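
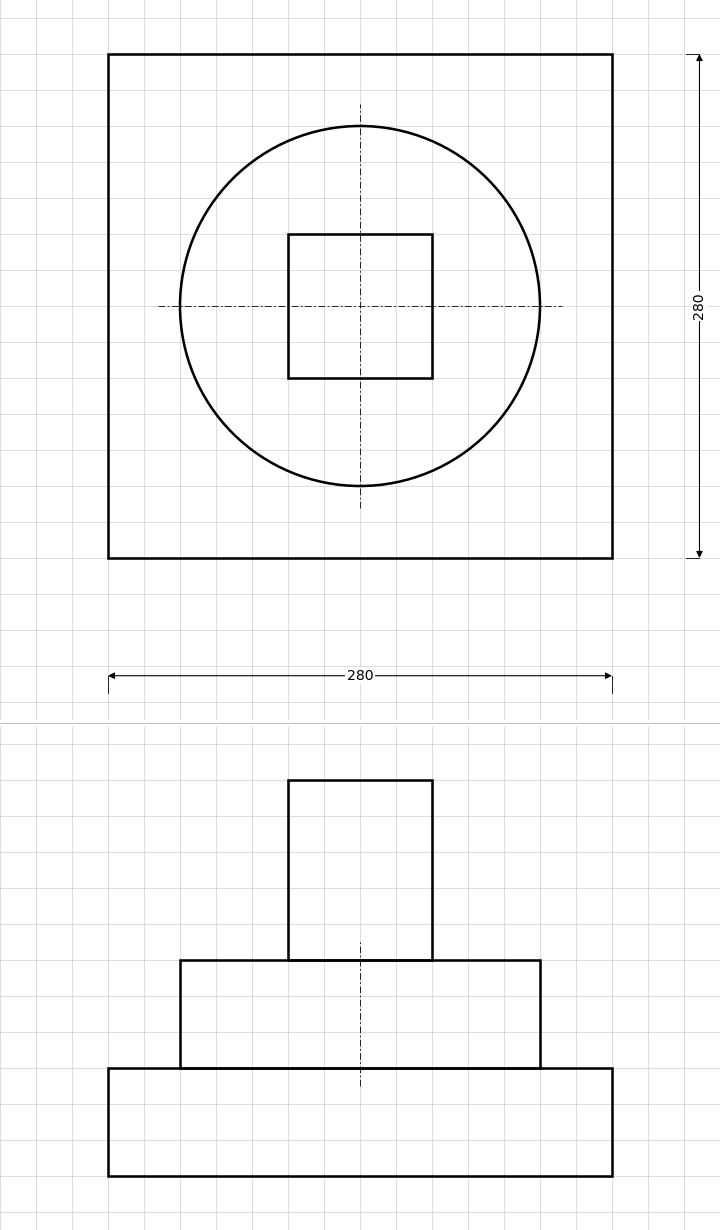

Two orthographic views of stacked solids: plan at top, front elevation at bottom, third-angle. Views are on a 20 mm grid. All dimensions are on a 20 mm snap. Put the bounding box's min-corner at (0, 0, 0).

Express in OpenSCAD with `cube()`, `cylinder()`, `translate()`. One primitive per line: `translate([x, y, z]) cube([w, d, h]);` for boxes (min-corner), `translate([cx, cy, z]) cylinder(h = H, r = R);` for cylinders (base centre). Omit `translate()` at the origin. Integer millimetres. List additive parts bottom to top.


cube([280, 280, 60]);
translate([140, 140, 60]) cylinder(h = 60, r = 100);
translate([100, 100, 120]) cube([80, 80, 100]);


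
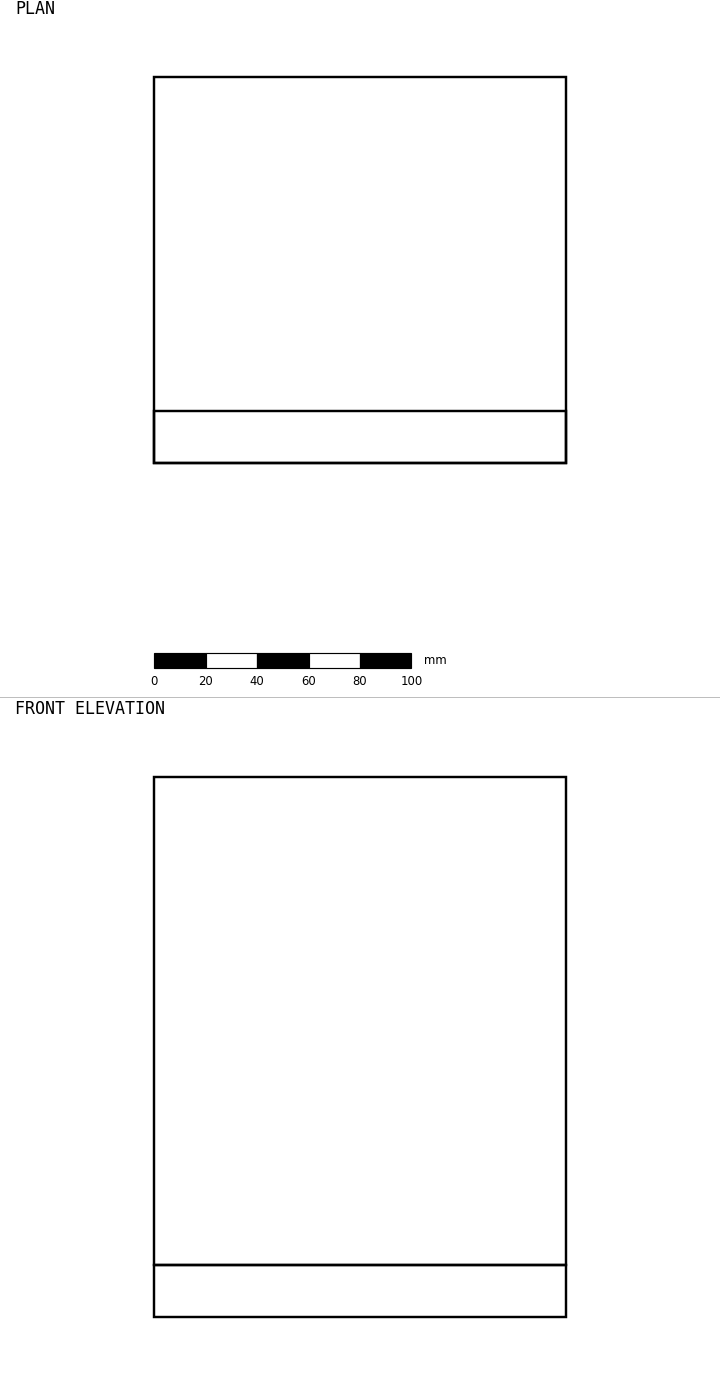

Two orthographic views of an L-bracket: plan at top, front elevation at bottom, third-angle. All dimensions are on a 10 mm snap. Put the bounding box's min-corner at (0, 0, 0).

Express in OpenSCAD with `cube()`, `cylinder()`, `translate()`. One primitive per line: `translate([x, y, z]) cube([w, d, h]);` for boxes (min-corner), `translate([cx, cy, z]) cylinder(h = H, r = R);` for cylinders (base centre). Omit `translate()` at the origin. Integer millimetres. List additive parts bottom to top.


cube([160, 150, 20]);
translate([0, 0, 20]) cube([160, 20, 190]);


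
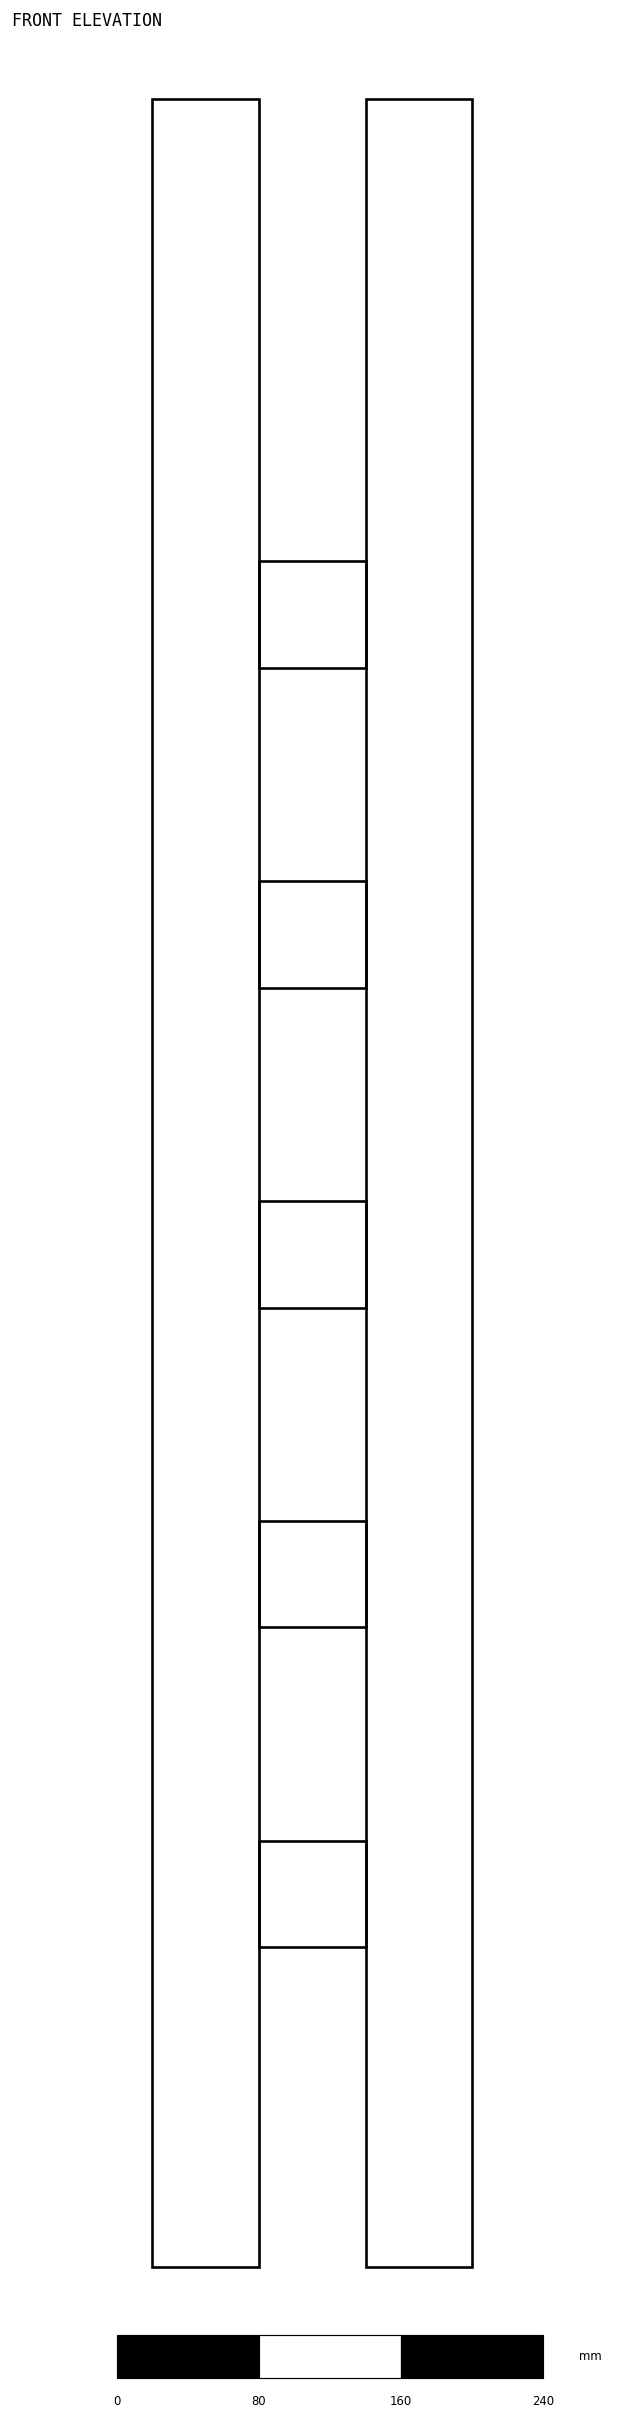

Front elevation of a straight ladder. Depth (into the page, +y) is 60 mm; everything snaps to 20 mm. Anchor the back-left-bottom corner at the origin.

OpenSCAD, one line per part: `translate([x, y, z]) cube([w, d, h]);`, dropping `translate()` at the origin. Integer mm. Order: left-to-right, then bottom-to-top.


cube([60, 60, 1220]);
translate([60, 0, 180]) cube([60, 60, 60]);
translate([60, 0, 360]) cube([60, 60, 60]);
translate([60, 0, 540]) cube([60, 60, 60]);
translate([60, 0, 720]) cube([60, 60, 60]);
translate([60, 0, 900]) cube([60, 60, 60]);
translate([120, 0, 0]) cube([60, 60, 1220]);


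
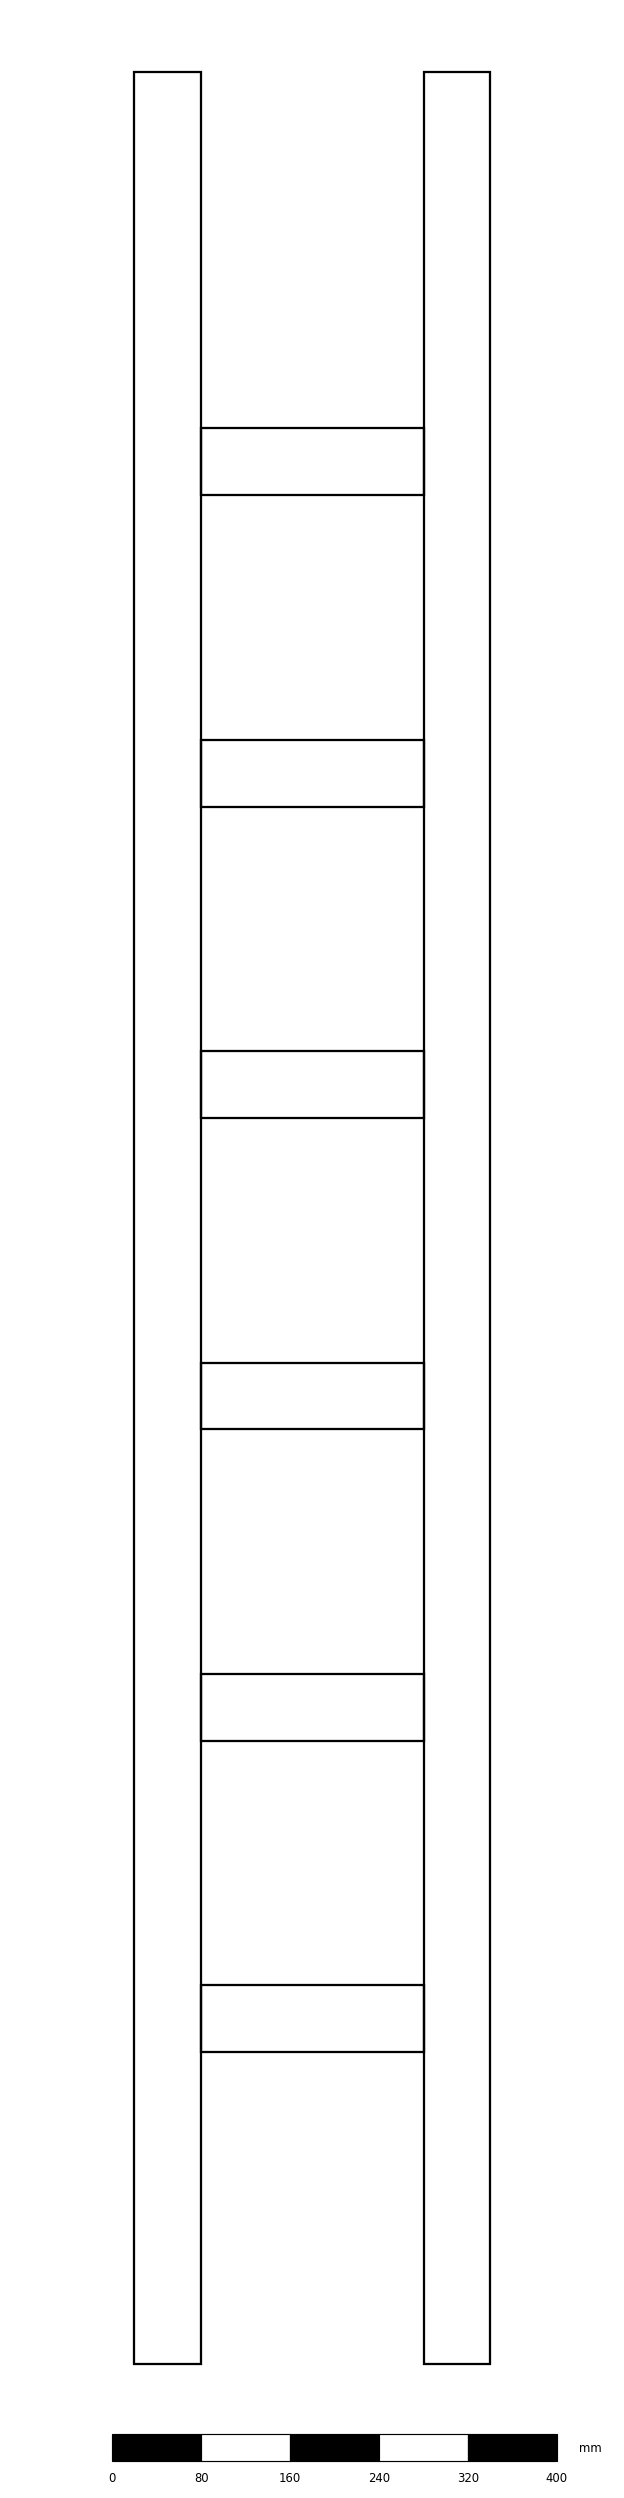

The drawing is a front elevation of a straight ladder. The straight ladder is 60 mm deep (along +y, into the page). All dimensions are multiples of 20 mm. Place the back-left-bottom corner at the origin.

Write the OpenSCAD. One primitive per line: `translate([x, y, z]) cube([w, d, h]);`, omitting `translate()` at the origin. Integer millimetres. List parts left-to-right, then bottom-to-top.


cube([60, 60, 2060]);
translate([60, 0, 280]) cube([200, 60, 60]);
translate([60, 0, 560]) cube([200, 60, 60]);
translate([60, 0, 840]) cube([200, 60, 60]);
translate([60, 0, 1120]) cube([200, 60, 60]);
translate([60, 0, 1400]) cube([200, 60, 60]);
translate([60, 0, 1680]) cube([200, 60, 60]);
translate([260, 0, 0]) cube([60, 60, 2060]);


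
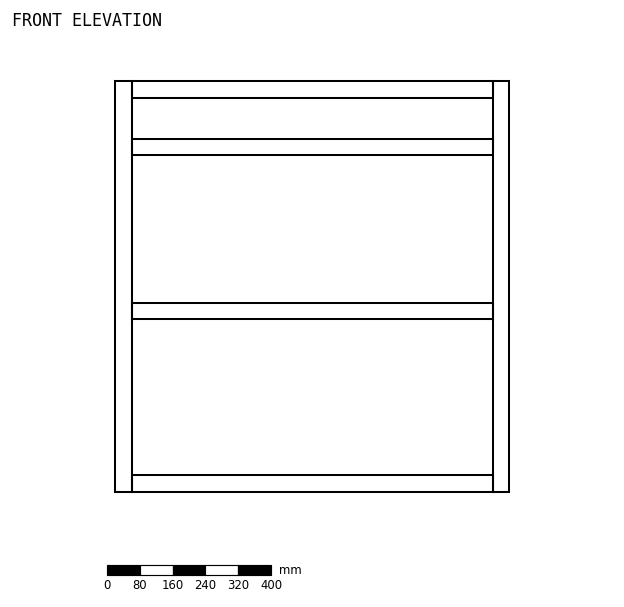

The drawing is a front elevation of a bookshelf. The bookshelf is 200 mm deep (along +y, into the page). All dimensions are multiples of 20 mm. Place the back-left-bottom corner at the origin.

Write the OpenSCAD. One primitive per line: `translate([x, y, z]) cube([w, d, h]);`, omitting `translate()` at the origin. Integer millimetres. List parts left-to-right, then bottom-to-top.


cube([40, 200, 1000]);
translate([40, 0, 0]) cube([880, 200, 40]);
translate([40, 0, 420]) cube([880, 200, 40]);
translate([40, 0, 820]) cube([880, 200, 40]);
translate([40, 0, 960]) cube([880, 200, 40]);
translate([920, 0, 0]) cube([40, 200, 1000]);


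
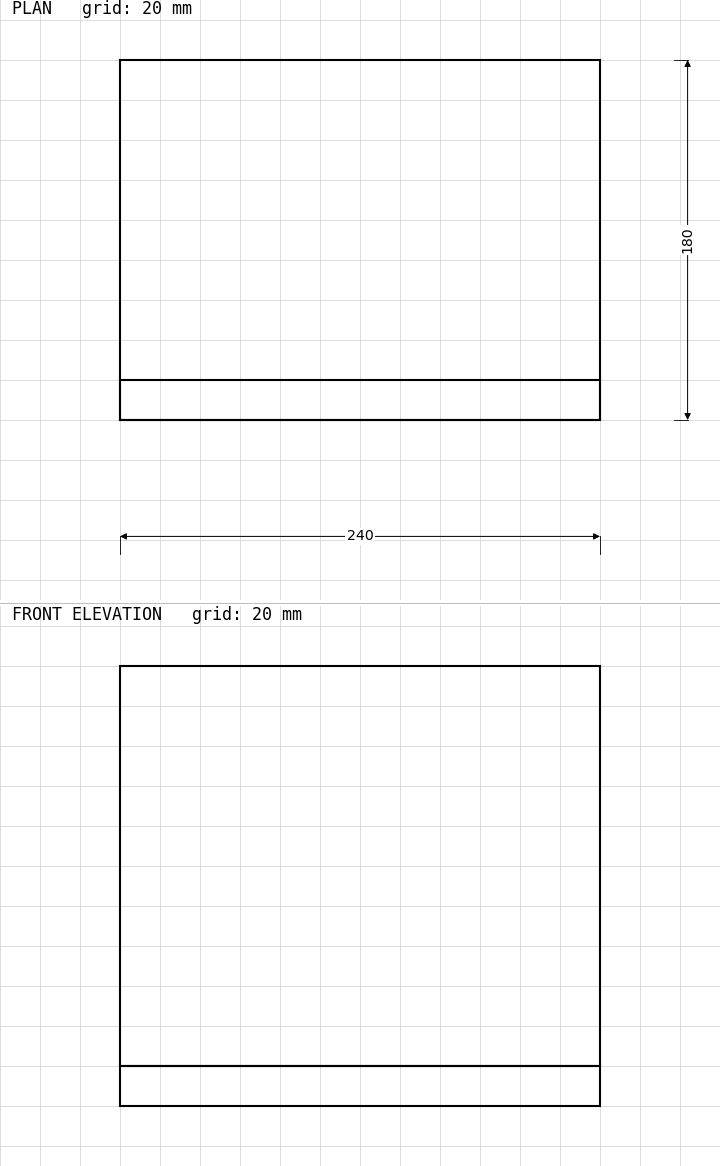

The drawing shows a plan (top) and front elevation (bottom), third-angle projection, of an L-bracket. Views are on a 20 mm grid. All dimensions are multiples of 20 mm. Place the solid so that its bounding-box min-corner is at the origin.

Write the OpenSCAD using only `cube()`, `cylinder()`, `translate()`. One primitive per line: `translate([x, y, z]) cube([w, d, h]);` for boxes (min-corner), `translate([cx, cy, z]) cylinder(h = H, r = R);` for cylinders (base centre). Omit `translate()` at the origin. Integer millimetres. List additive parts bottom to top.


cube([240, 180, 20]);
translate([0, 0, 20]) cube([240, 20, 200]);


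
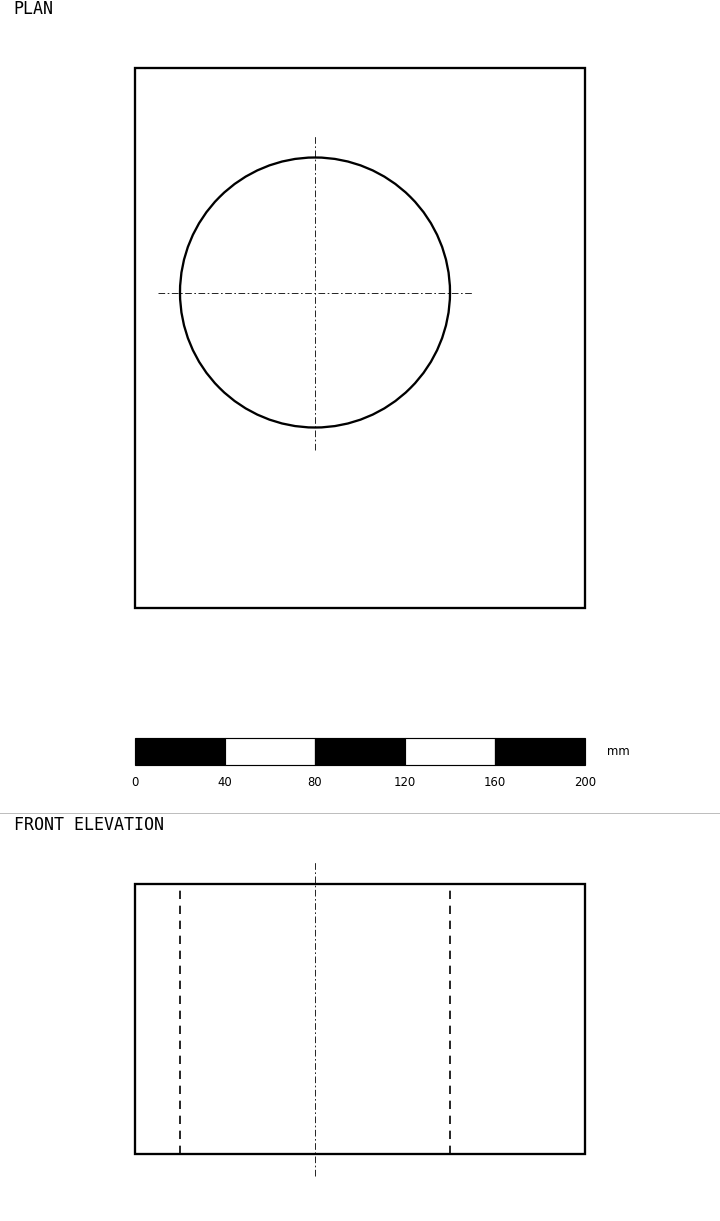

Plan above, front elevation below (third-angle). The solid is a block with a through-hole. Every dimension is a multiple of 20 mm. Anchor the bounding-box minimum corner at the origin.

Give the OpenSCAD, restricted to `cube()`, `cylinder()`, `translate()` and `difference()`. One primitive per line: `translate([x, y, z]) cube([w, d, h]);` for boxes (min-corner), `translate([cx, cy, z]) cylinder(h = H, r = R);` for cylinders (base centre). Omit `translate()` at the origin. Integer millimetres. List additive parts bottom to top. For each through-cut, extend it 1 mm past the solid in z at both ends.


difference() {
  cube([200, 240, 120]);
  translate([80, 140, -1]) cylinder(h = 122, r = 60);
}


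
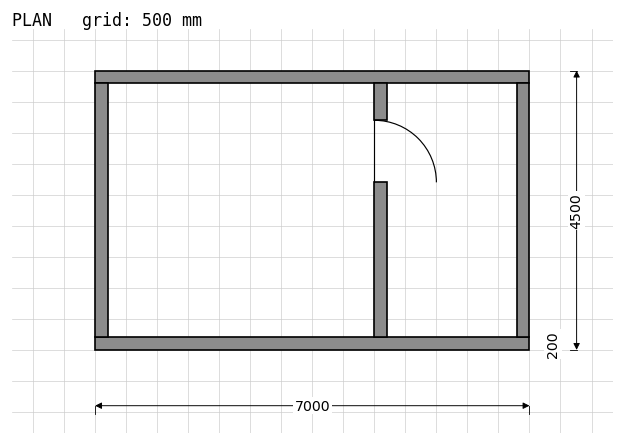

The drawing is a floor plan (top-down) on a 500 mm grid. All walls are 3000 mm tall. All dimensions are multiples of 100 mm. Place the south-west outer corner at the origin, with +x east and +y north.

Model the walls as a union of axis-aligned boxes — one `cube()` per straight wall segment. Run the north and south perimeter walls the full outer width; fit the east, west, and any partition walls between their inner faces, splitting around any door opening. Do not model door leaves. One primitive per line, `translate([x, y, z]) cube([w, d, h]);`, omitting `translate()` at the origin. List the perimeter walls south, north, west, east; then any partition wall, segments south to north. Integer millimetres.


cube([7000, 200, 3000]);
translate([0, 4300, 0]) cube([7000, 200, 3000]);
translate([0, 200, 0]) cube([200, 4100, 3000]);
translate([6800, 200, 0]) cube([200, 4100, 3000]);
translate([4500, 200, 0]) cube([200, 2500, 3000]);
translate([4500, 3700, 0]) cube([200, 600, 3000]);


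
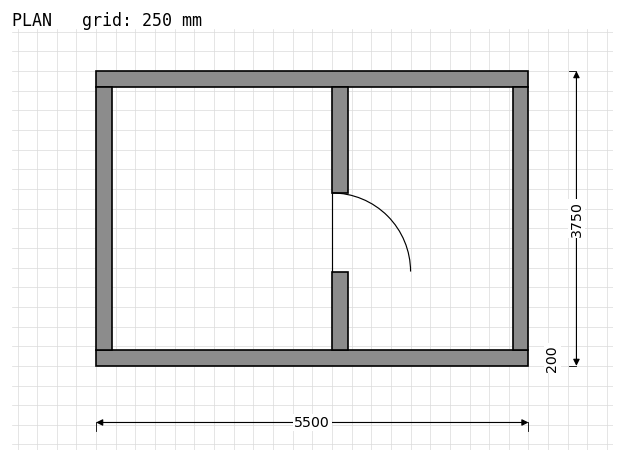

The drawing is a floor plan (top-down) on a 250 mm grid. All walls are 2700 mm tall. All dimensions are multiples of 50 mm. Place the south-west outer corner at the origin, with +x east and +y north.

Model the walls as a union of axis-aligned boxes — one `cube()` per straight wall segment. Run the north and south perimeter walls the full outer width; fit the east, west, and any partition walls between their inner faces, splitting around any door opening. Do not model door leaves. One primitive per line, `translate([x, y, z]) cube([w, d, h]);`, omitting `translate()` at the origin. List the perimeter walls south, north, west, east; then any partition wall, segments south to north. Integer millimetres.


cube([5500, 200, 2700]);
translate([0, 3550, 0]) cube([5500, 200, 2700]);
translate([0, 200, 0]) cube([200, 3350, 2700]);
translate([5300, 200, 0]) cube([200, 3350, 2700]);
translate([3000, 200, 0]) cube([200, 1000, 2700]);
translate([3000, 2200, 0]) cube([200, 1350, 2700]);


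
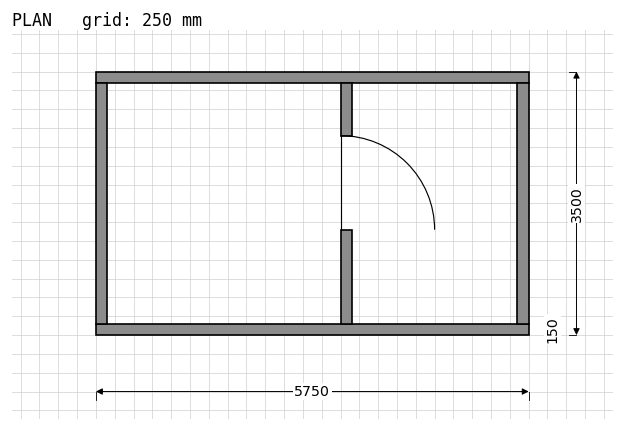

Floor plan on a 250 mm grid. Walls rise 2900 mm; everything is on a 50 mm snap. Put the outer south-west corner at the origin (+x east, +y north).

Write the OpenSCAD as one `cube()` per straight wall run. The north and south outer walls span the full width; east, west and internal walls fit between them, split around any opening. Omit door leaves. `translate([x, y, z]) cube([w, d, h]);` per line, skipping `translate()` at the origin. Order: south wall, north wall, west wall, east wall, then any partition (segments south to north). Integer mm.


cube([5750, 150, 2900]);
translate([0, 3350, 0]) cube([5750, 150, 2900]);
translate([0, 150, 0]) cube([150, 3200, 2900]);
translate([5600, 150, 0]) cube([150, 3200, 2900]);
translate([3250, 150, 0]) cube([150, 1250, 2900]);
translate([3250, 2650, 0]) cube([150, 700, 2900]);


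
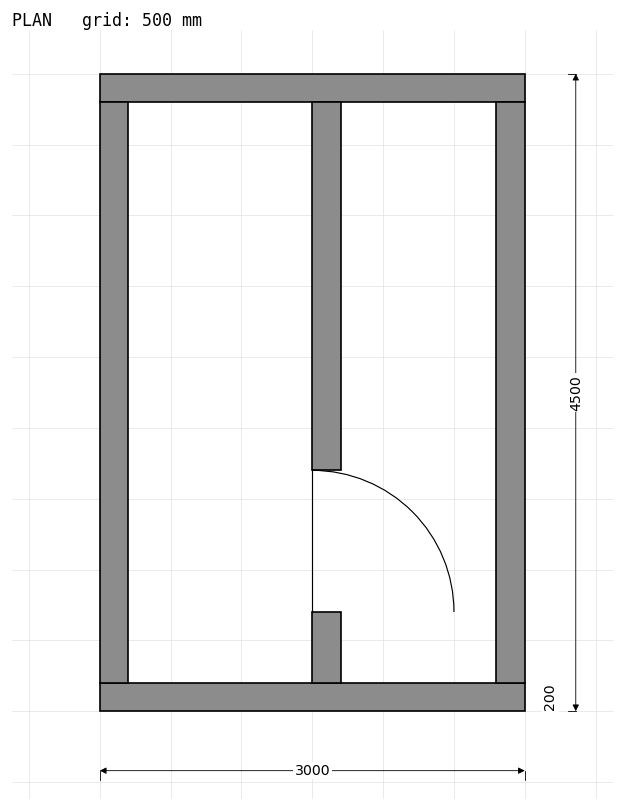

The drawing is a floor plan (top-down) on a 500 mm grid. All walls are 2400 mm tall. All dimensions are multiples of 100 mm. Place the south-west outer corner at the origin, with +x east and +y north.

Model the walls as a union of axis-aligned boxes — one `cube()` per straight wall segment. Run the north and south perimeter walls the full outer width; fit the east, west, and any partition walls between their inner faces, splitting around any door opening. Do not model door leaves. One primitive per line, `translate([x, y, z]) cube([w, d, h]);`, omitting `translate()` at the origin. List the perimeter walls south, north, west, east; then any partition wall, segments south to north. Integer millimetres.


cube([3000, 200, 2400]);
translate([0, 4300, 0]) cube([3000, 200, 2400]);
translate([0, 200, 0]) cube([200, 4100, 2400]);
translate([2800, 200, 0]) cube([200, 4100, 2400]);
translate([1500, 200, 0]) cube([200, 500, 2400]);
translate([1500, 1700, 0]) cube([200, 2600, 2400]);


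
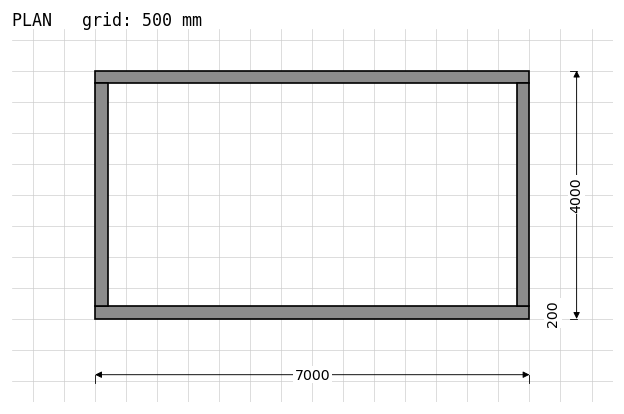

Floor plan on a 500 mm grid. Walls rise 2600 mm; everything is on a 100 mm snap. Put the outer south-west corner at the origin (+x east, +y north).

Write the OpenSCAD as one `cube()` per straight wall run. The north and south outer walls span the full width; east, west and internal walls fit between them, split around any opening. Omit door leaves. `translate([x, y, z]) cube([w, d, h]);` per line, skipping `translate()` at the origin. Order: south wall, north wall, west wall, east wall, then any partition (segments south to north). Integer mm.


cube([7000, 200, 2600]);
translate([0, 3800, 0]) cube([7000, 200, 2600]);
translate([0, 200, 0]) cube([200, 3600, 2600]);
translate([6800, 200, 0]) cube([200, 3600, 2600]);


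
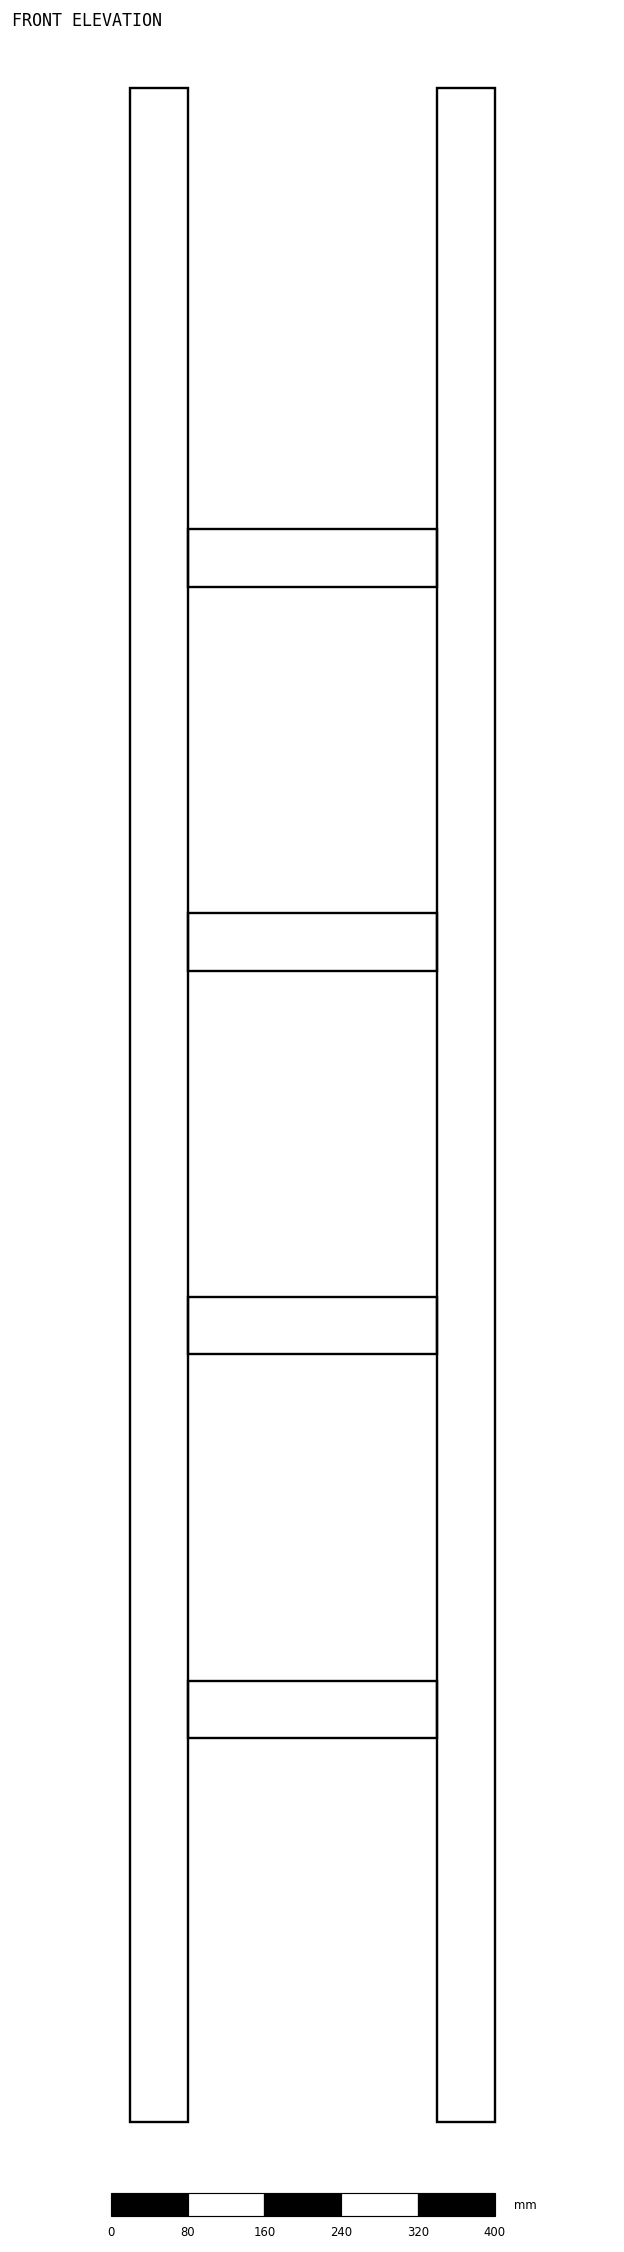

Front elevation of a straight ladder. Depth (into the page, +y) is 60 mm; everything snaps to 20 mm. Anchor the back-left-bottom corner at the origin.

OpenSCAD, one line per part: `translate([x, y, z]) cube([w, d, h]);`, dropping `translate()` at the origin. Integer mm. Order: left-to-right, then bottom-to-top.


cube([60, 60, 2120]);
translate([60, 0, 400]) cube([260, 60, 60]);
translate([60, 0, 800]) cube([260, 60, 60]);
translate([60, 0, 1200]) cube([260, 60, 60]);
translate([60, 0, 1600]) cube([260, 60, 60]);
translate([320, 0, 0]) cube([60, 60, 2120]);


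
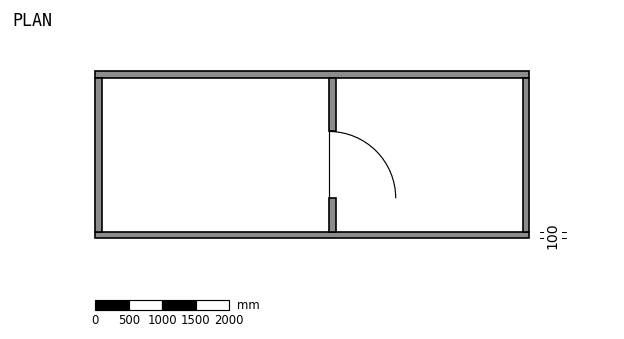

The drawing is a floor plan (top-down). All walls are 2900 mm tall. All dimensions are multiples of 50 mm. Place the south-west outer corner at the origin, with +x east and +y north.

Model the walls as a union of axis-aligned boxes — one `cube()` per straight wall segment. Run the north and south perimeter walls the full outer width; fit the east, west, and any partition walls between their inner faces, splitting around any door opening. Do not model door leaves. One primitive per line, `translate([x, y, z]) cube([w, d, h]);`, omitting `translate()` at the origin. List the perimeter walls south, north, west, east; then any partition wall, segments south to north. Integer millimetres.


cube([6500, 100, 2900]);
translate([0, 2400, 0]) cube([6500, 100, 2900]);
translate([0, 100, 0]) cube([100, 2300, 2900]);
translate([6400, 100, 0]) cube([100, 2300, 2900]);
translate([3500, 100, 0]) cube([100, 500, 2900]);
translate([3500, 1600, 0]) cube([100, 800, 2900]);


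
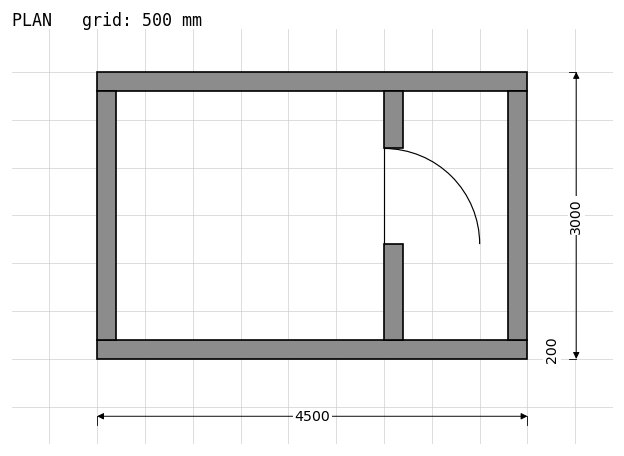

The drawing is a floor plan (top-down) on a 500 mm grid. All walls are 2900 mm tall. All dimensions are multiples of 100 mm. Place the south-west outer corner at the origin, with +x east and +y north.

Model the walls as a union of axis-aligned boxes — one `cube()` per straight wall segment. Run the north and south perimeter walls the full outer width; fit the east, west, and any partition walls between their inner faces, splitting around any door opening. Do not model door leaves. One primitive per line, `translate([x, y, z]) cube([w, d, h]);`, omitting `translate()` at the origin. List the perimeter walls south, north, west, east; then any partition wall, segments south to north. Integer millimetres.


cube([4500, 200, 2900]);
translate([0, 2800, 0]) cube([4500, 200, 2900]);
translate([0, 200, 0]) cube([200, 2600, 2900]);
translate([4300, 200, 0]) cube([200, 2600, 2900]);
translate([3000, 200, 0]) cube([200, 1000, 2900]);
translate([3000, 2200, 0]) cube([200, 600, 2900]);


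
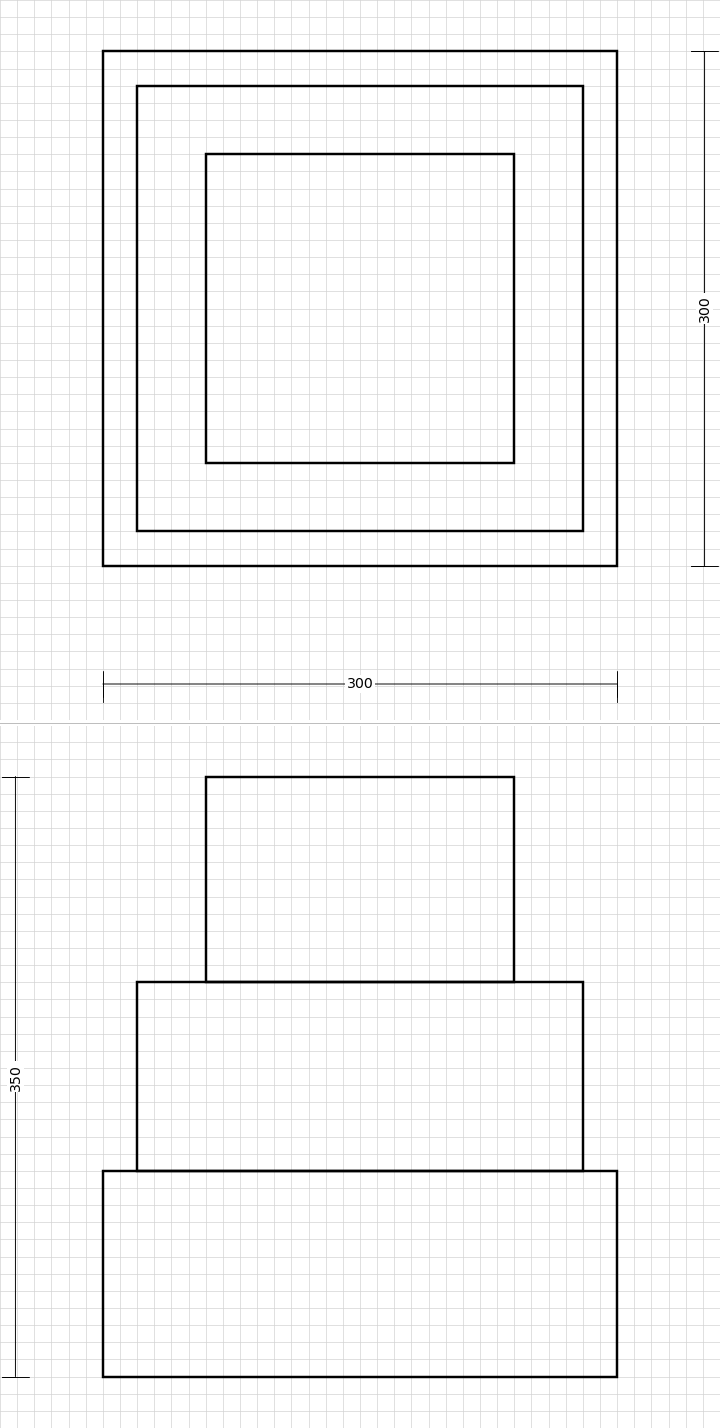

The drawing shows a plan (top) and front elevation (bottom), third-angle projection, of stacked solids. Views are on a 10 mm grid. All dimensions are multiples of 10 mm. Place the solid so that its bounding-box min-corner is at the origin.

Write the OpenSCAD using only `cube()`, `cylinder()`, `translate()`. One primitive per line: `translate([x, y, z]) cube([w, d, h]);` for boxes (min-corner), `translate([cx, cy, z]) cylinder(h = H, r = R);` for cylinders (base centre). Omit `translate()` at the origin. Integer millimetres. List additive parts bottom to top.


cube([300, 300, 120]);
translate([20, 20, 120]) cube([260, 260, 110]);
translate([60, 60, 230]) cube([180, 180, 120]);


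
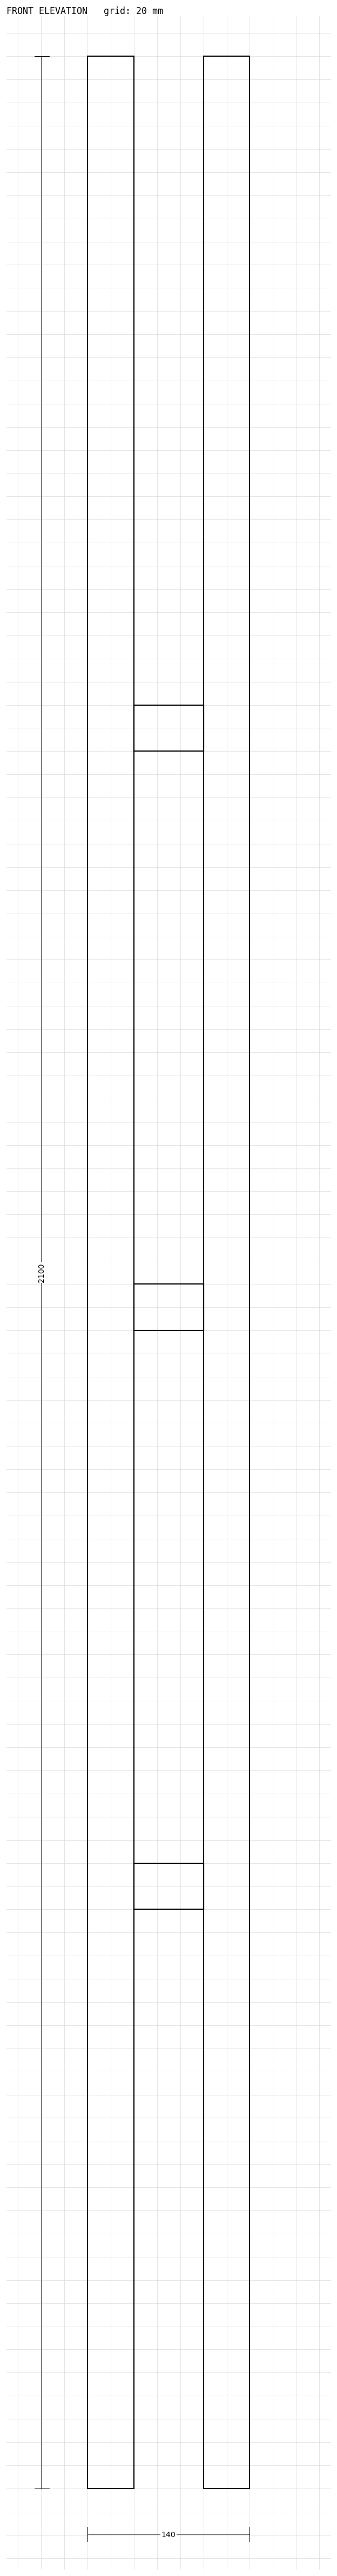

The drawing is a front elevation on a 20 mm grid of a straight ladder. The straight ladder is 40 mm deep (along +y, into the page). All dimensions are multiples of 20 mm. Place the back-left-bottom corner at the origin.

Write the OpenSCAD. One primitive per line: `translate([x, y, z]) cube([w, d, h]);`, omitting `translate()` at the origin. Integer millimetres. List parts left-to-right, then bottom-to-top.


cube([40, 40, 2100]);
translate([40, 0, 500]) cube([60, 40, 40]);
translate([40, 0, 1000]) cube([60, 40, 40]);
translate([40, 0, 1500]) cube([60, 40, 40]);
translate([100, 0, 0]) cube([40, 40, 2100]);


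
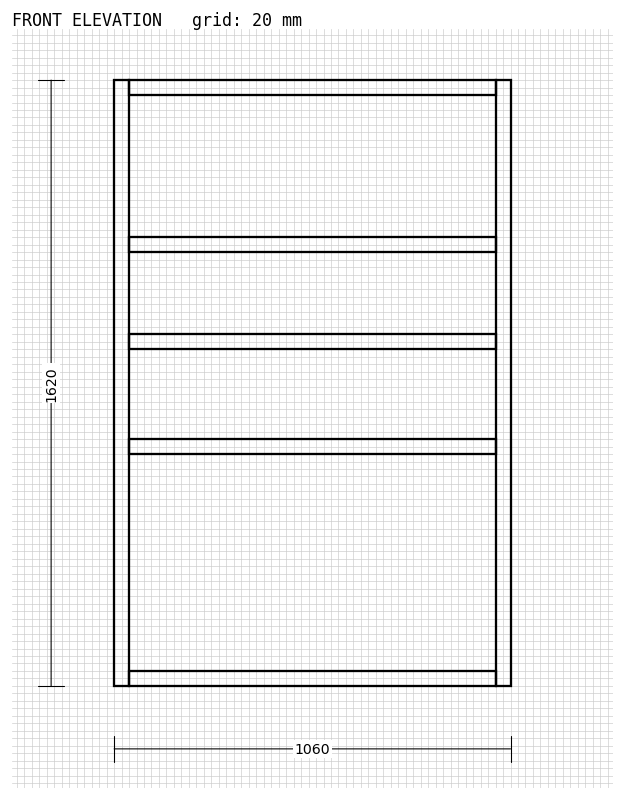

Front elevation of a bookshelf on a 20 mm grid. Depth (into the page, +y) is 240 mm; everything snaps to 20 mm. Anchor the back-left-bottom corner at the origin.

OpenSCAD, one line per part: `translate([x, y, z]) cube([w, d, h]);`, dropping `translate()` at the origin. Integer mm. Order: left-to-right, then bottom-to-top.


cube([40, 240, 1620]);
translate([40, 0, 0]) cube([980, 240, 40]);
translate([40, 0, 620]) cube([980, 240, 40]);
translate([40, 0, 900]) cube([980, 240, 40]);
translate([40, 0, 1160]) cube([980, 240, 40]);
translate([40, 0, 1580]) cube([980, 240, 40]);
translate([1020, 0, 0]) cube([40, 240, 1620]);


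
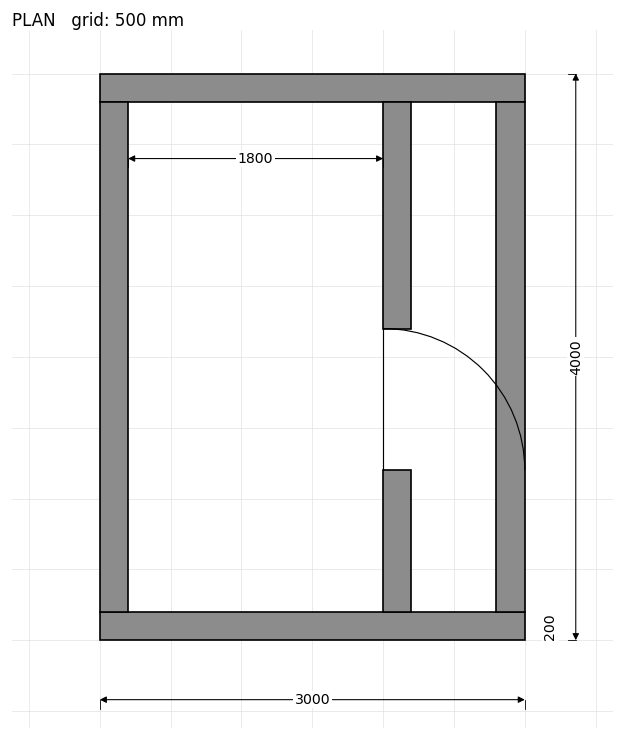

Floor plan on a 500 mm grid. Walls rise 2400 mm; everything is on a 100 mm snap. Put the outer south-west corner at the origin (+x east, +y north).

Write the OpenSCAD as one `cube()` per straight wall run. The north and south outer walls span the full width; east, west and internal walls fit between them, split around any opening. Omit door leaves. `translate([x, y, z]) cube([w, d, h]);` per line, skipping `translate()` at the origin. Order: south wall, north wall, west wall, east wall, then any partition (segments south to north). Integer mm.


cube([3000, 200, 2400]);
translate([0, 3800, 0]) cube([3000, 200, 2400]);
translate([0, 200, 0]) cube([200, 3600, 2400]);
translate([2800, 200, 0]) cube([200, 3600, 2400]);
translate([2000, 200, 0]) cube([200, 1000, 2400]);
translate([2000, 2200, 0]) cube([200, 1600, 2400]);


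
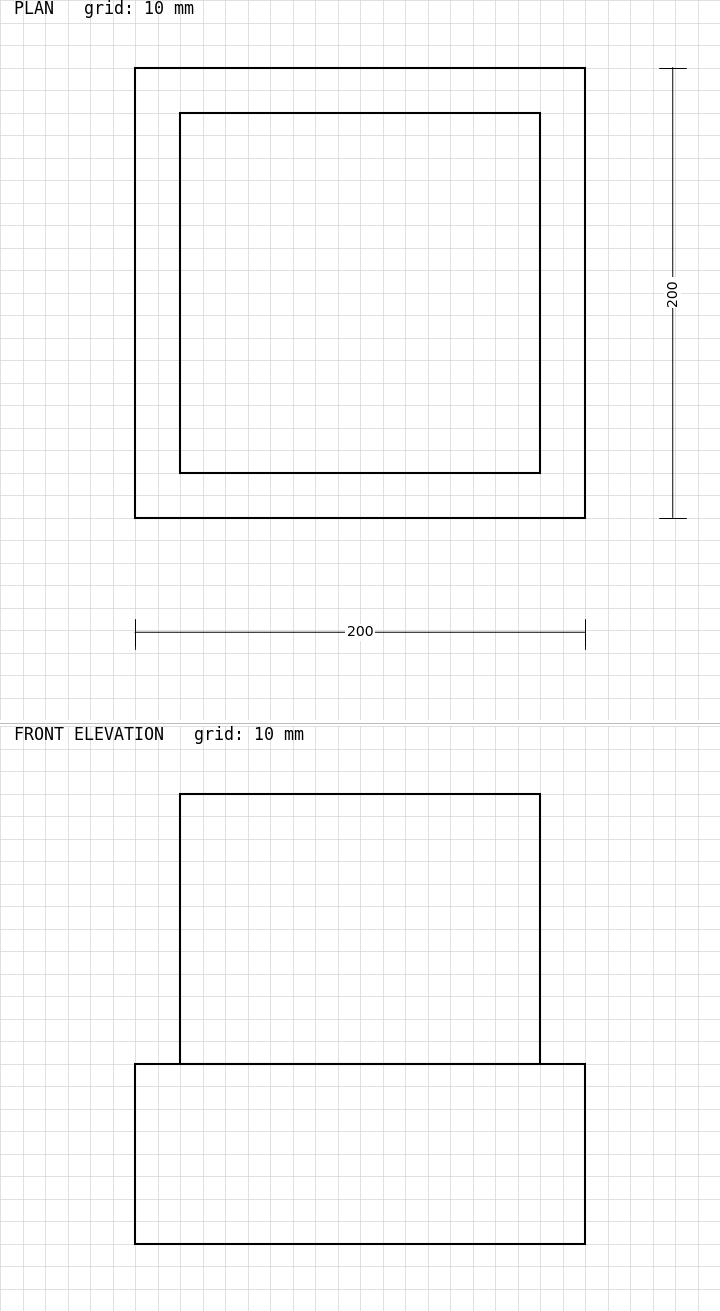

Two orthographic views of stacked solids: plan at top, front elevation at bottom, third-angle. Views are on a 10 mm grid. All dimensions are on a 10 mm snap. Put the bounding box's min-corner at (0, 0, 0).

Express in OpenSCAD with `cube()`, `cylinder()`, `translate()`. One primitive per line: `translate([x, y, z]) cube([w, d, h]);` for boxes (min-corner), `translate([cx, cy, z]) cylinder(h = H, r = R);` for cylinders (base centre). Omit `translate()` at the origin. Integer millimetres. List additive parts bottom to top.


cube([200, 200, 80]);
translate([20, 20, 80]) cube([160, 160, 120]);


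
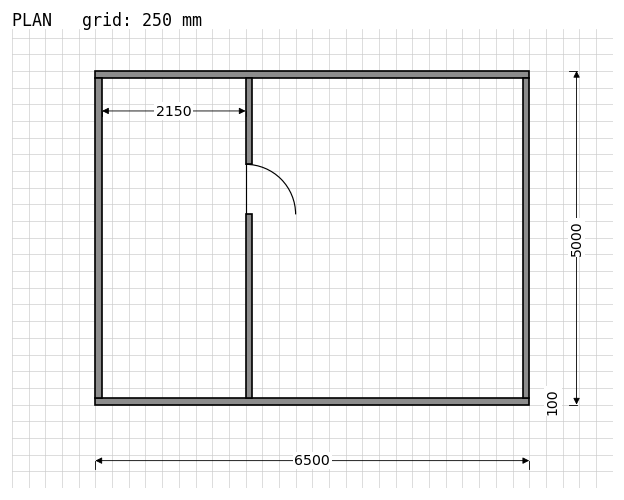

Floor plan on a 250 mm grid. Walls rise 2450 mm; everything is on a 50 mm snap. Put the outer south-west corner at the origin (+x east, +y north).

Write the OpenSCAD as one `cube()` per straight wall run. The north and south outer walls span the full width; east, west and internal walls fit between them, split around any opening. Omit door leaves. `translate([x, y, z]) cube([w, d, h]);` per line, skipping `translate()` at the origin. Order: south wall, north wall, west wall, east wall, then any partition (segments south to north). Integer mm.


cube([6500, 100, 2450]);
translate([0, 4900, 0]) cube([6500, 100, 2450]);
translate([0, 100, 0]) cube([100, 4800, 2450]);
translate([6400, 100, 0]) cube([100, 4800, 2450]);
translate([2250, 100, 0]) cube([100, 2750, 2450]);
translate([2250, 3600, 0]) cube([100, 1300, 2450]);


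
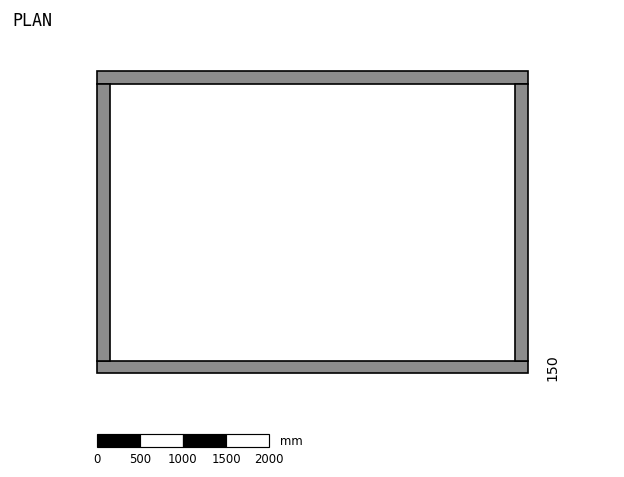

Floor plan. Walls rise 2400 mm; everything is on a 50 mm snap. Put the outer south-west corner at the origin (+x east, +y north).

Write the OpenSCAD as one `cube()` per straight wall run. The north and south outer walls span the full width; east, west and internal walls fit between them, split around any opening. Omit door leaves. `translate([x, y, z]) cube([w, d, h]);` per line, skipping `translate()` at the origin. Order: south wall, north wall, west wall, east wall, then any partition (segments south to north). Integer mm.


cube([5000, 150, 2400]);
translate([0, 3350, 0]) cube([5000, 150, 2400]);
translate([0, 150, 0]) cube([150, 3200, 2400]);
translate([4850, 150, 0]) cube([150, 3200, 2400]);


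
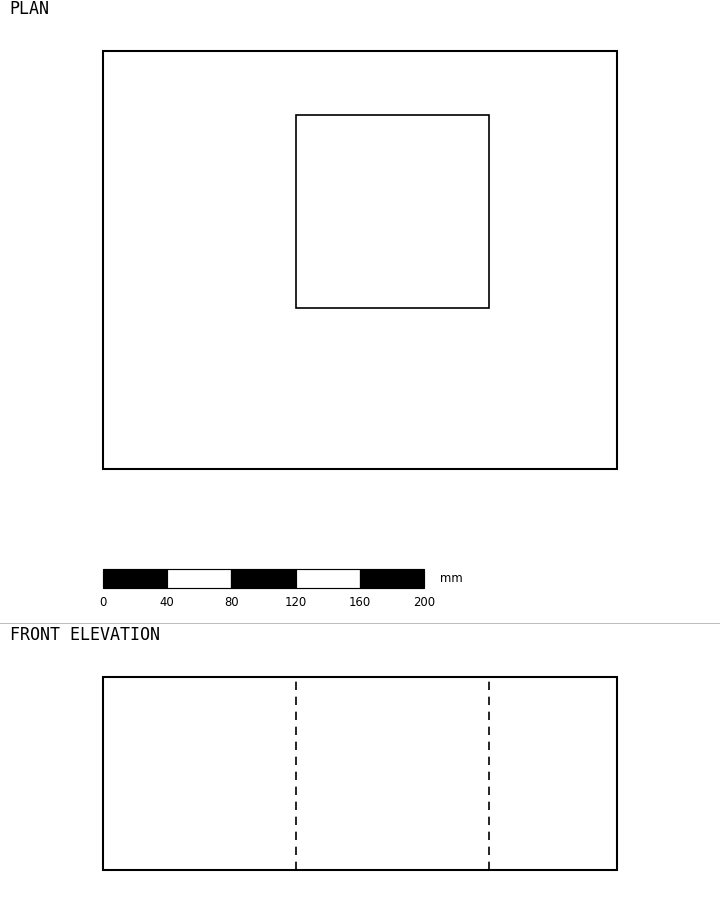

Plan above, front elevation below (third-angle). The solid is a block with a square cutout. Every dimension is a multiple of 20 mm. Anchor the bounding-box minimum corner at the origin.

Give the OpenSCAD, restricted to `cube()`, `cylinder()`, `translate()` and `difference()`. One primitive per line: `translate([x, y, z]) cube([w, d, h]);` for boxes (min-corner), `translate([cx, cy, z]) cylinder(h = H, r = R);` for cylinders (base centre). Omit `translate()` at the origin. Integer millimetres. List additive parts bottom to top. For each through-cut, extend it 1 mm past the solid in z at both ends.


difference() {
  cube([320, 260, 120]);
  translate([120, 100, -1]) cube([120, 120, 122]);
}


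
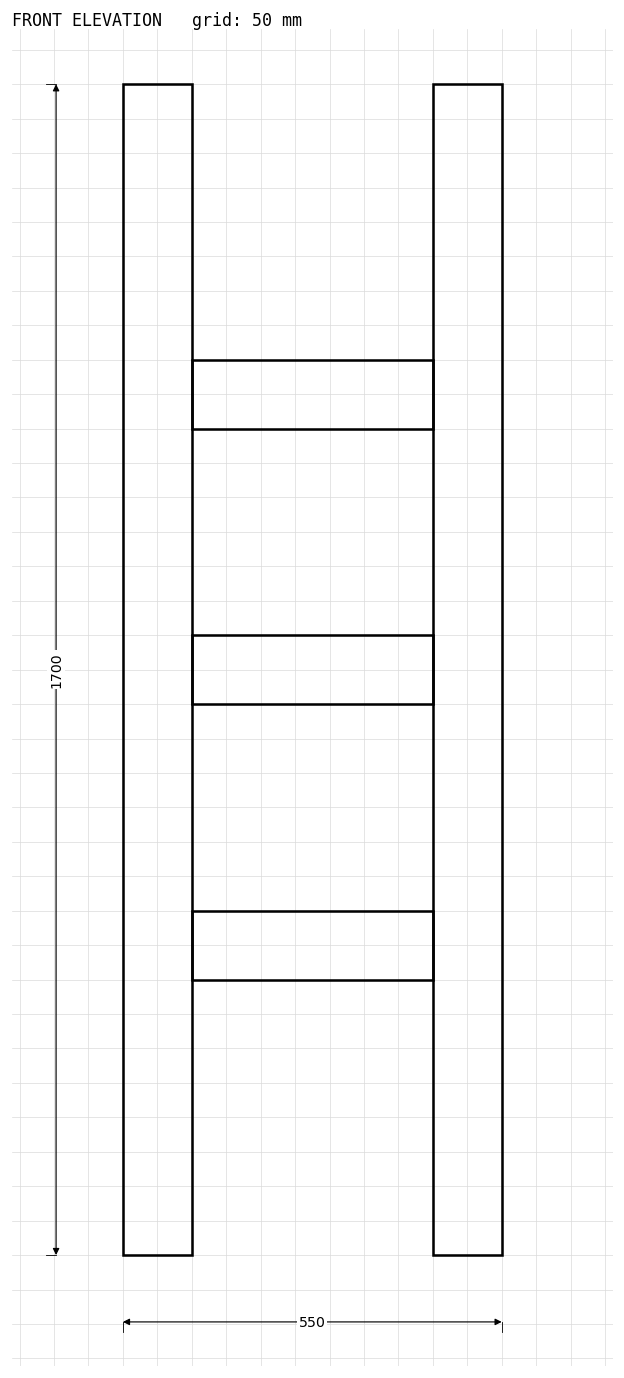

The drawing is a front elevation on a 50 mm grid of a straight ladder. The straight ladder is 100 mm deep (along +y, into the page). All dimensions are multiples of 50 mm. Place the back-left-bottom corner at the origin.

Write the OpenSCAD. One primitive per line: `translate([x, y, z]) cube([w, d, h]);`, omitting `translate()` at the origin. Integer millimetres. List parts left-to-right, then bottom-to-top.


cube([100, 100, 1700]);
translate([100, 0, 400]) cube([350, 100, 100]);
translate([100, 0, 800]) cube([350, 100, 100]);
translate([100, 0, 1200]) cube([350, 100, 100]);
translate([450, 0, 0]) cube([100, 100, 1700]);


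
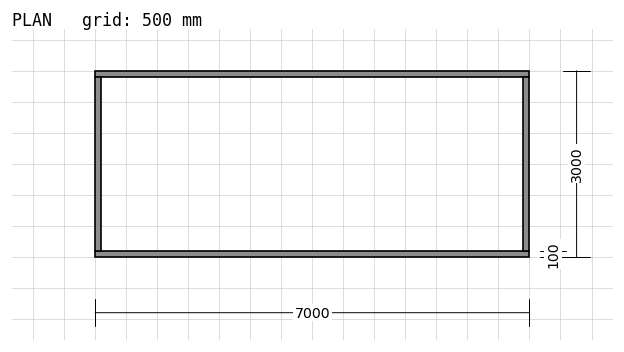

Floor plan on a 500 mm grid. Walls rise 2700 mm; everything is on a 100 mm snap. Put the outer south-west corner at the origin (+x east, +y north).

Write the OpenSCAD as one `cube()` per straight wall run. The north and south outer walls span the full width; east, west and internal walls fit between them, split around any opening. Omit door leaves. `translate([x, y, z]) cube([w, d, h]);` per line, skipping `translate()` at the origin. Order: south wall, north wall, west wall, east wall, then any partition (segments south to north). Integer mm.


cube([7000, 100, 2700]);
translate([0, 2900, 0]) cube([7000, 100, 2700]);
translate([0, 100, 0]) cube([100, 2800, 2700]);
translate([6900, 100, 0]) cube([100, 2800, 2700]);


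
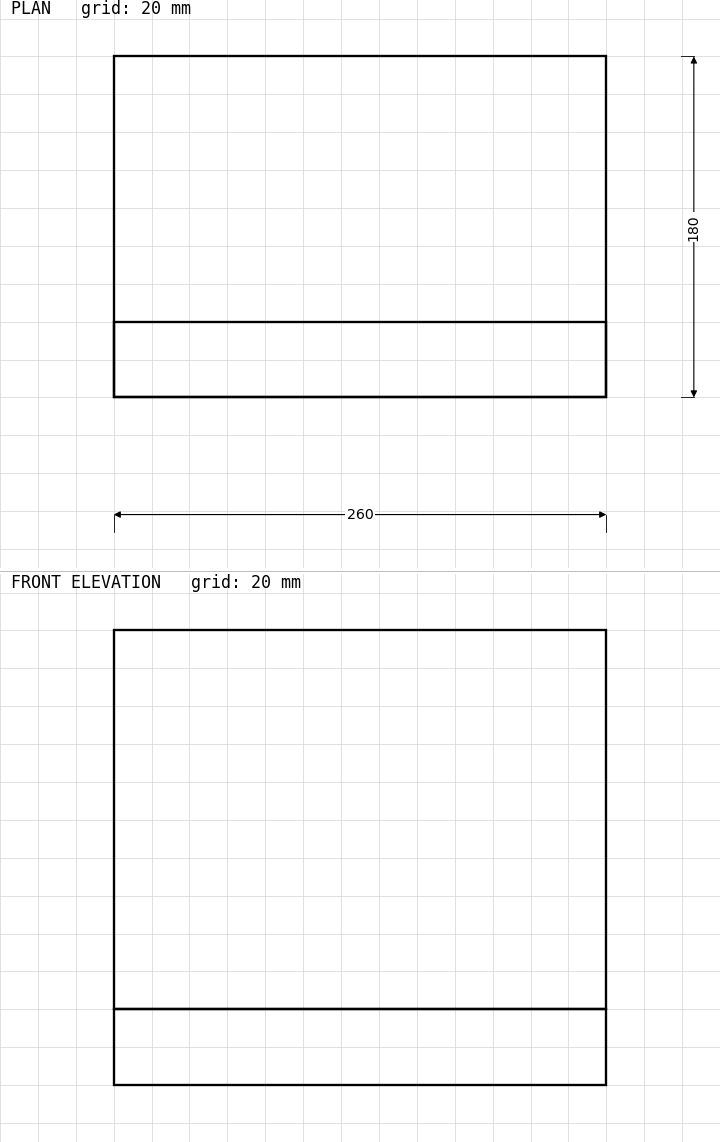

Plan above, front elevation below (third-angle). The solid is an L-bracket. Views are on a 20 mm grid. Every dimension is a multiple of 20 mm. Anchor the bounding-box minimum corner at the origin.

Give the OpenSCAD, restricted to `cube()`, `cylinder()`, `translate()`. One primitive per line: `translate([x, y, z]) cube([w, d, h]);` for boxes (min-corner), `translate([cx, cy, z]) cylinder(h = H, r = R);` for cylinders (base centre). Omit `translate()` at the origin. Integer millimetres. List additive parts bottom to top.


cube([260, 180, 40]);
translate([0, 0, 40]) cube([260, 40, 200]);


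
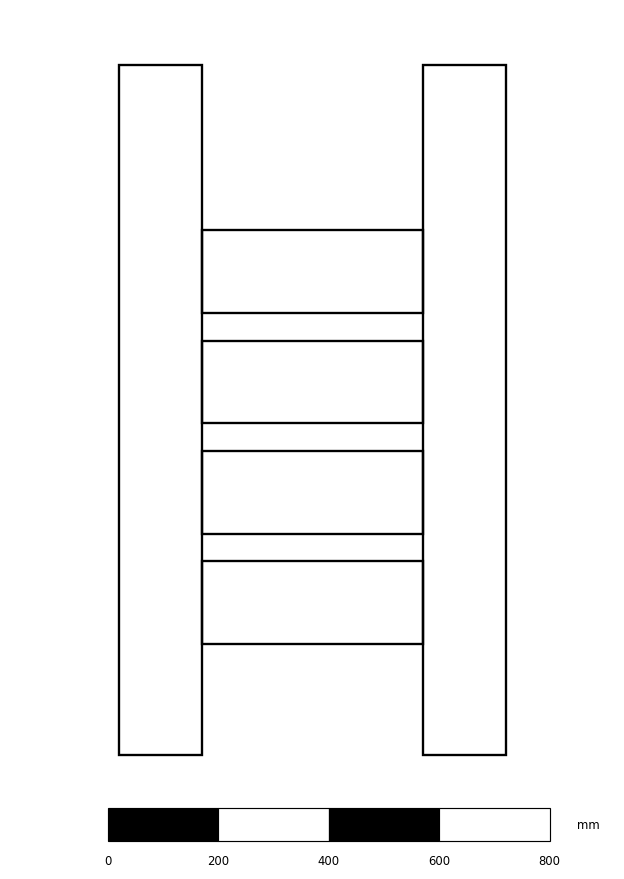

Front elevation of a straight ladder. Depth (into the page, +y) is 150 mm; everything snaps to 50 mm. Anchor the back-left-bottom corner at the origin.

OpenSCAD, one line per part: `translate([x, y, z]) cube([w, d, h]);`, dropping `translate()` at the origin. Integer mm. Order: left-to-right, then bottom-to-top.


cube([150, 150, 1250]);
translate([150, 0, 200]) cube([400, 150, 150]);
translate([150, 0, 400]) cube([400, 150, 150]);
translate([150, 0, 600]) cube([400, 150, 150]);
translate([150, 0, 800]) cube([400, 150, 150]);
translate([550, 0, 0]) cube([150, 150, 1250]);


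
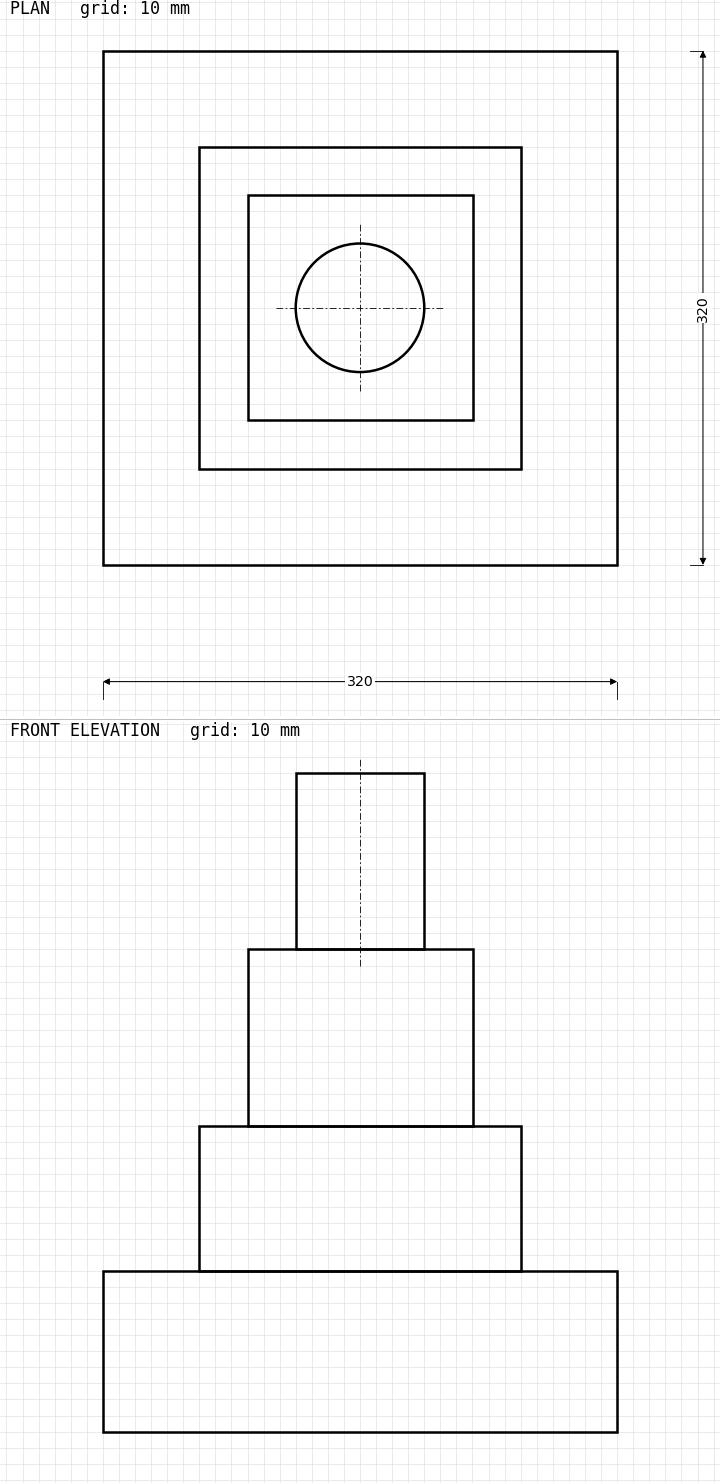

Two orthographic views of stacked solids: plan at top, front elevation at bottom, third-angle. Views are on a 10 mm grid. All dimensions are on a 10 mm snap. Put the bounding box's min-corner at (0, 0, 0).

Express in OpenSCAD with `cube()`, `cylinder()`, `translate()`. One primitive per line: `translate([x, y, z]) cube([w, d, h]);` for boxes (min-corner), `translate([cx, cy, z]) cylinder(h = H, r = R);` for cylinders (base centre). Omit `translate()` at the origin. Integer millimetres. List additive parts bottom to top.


cube([320, 320, 100]);
translate([60, 60, 100]) cube([200, 200, 90]);
translate([90, 90, 190]) cube([140, 140, 110]);
translate([160, 160, 300]) cylinder(h = 110, r = 40);


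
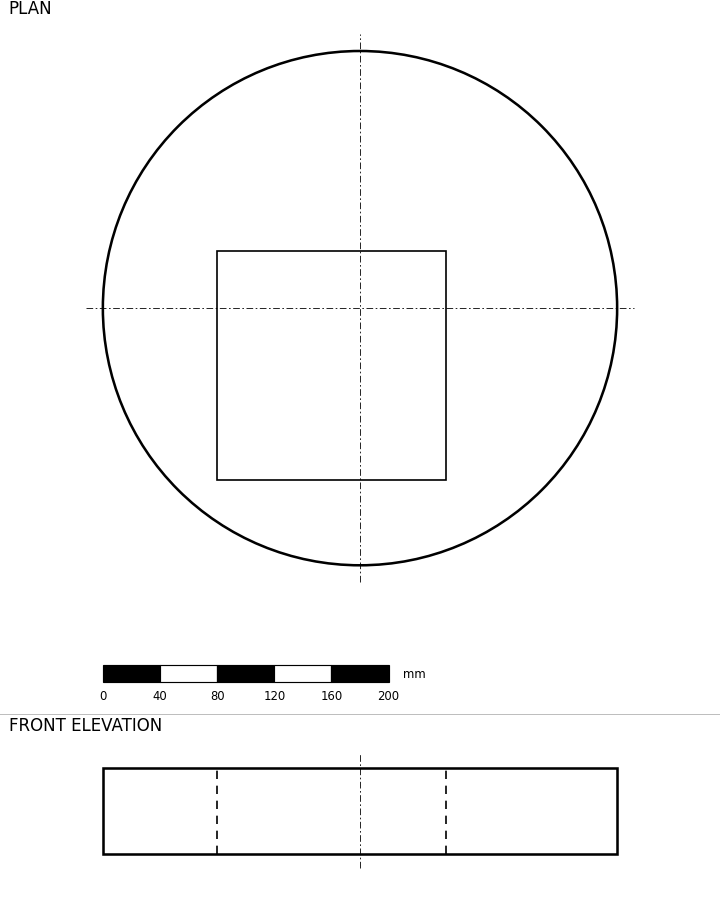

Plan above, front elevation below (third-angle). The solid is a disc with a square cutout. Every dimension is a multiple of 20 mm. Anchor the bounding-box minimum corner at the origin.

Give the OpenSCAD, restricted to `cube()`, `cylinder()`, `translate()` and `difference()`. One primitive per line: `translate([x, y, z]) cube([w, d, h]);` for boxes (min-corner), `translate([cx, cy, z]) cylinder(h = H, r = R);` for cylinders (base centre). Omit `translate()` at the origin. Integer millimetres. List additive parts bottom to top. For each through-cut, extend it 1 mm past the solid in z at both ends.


difference() {
  translate([180, 180, 0]) cylinder(h = 60, r = 180);
  translate([80, 60, -1]) cube([160, 160, 62]);
}


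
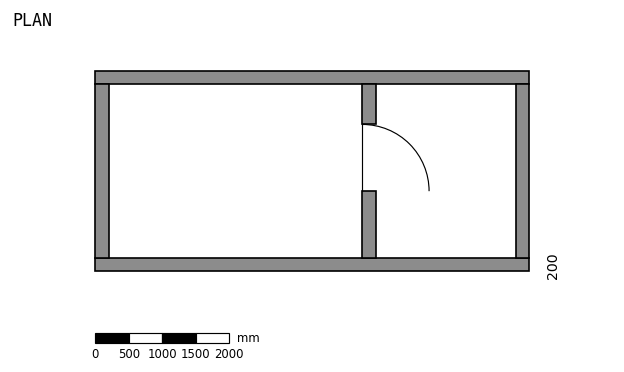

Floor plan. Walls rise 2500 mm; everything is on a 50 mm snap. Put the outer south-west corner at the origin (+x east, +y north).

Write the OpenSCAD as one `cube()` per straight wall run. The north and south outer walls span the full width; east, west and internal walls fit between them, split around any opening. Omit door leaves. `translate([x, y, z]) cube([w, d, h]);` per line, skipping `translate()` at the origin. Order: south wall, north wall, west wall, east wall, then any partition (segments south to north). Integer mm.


cube([6500, 200, 2500]);
translate([0, 2800, 0]) cube([6500, 200, 2500]);
translate([0, 200, 0]) cube([200, 2600, 2500]);
translate([6300, 200, 0]) cube([200, 2600, 2500]);
translate([4000, 200, 0]) cube([200, 1000, 2500]);
translate([4000, 2200, 0]) cube([200, 600, 2500]);


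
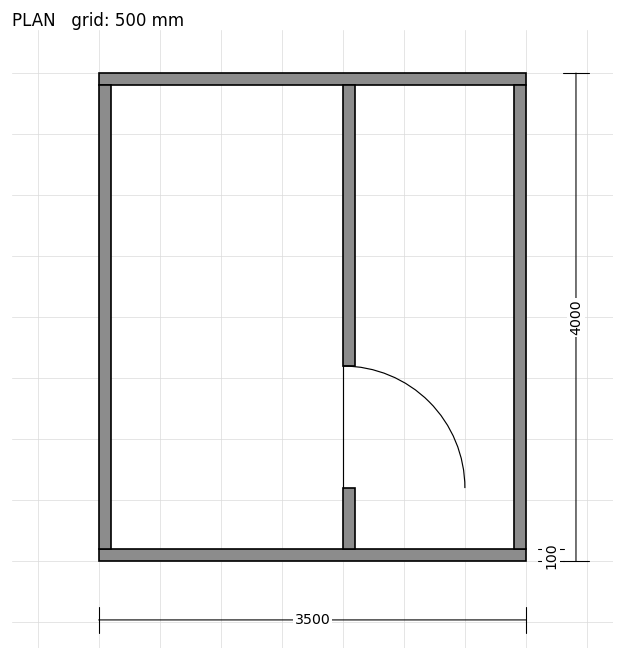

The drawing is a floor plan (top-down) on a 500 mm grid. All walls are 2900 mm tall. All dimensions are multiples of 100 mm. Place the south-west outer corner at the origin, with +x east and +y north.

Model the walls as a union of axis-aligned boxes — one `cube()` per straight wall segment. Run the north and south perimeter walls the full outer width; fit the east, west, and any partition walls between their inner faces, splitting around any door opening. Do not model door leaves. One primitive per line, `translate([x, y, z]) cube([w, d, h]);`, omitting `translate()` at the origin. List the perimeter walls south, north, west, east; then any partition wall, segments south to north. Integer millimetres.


cube([3500, 100, 2900]);
translate([0, 3900, 0]) cube([3500, 100, 2900]);
translate([0, 100, 0]) cube([100, 3800, 2900]);
translate([3400, 100, 0]) cube([100, 3800, 2900]);
translate([2000, 100, 0]) cube([100, 500, 2900]);
translate([2000, 1600, 0]) cube([100, 2300, 2900]);


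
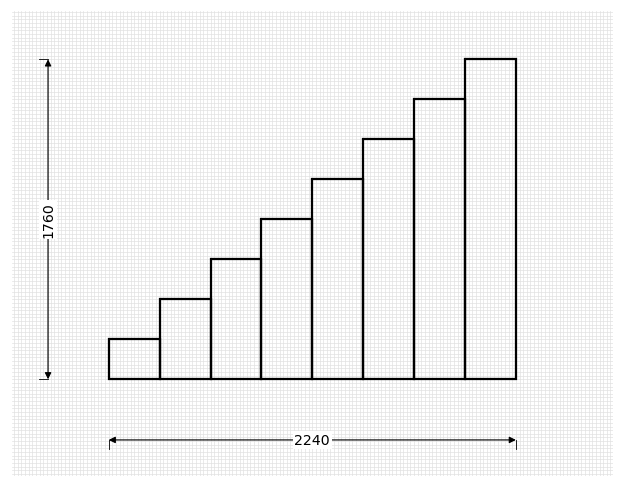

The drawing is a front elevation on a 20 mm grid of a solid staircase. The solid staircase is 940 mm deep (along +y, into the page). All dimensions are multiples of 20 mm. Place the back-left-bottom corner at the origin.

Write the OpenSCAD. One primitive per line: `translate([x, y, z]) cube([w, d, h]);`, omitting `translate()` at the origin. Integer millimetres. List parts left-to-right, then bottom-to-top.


cube([280, 940, 220]);
translate([280, 0, 0]) cube([280, 940, 440]);
translate([560, 0, 0]) cube([280, 940, 660]);
translate([840, 0, 0]) cube([280, 940, 880]);
translate([1120, 0, 0]) cube([280, 940, 1100]);
translate([1400, 0, 0]) cube([280, 940, 1320]);
translate([1680, 0, 0]) cube([280, 940, 1540]);
translate([1960, 0, 0]) cube([280, 940, 1760]);


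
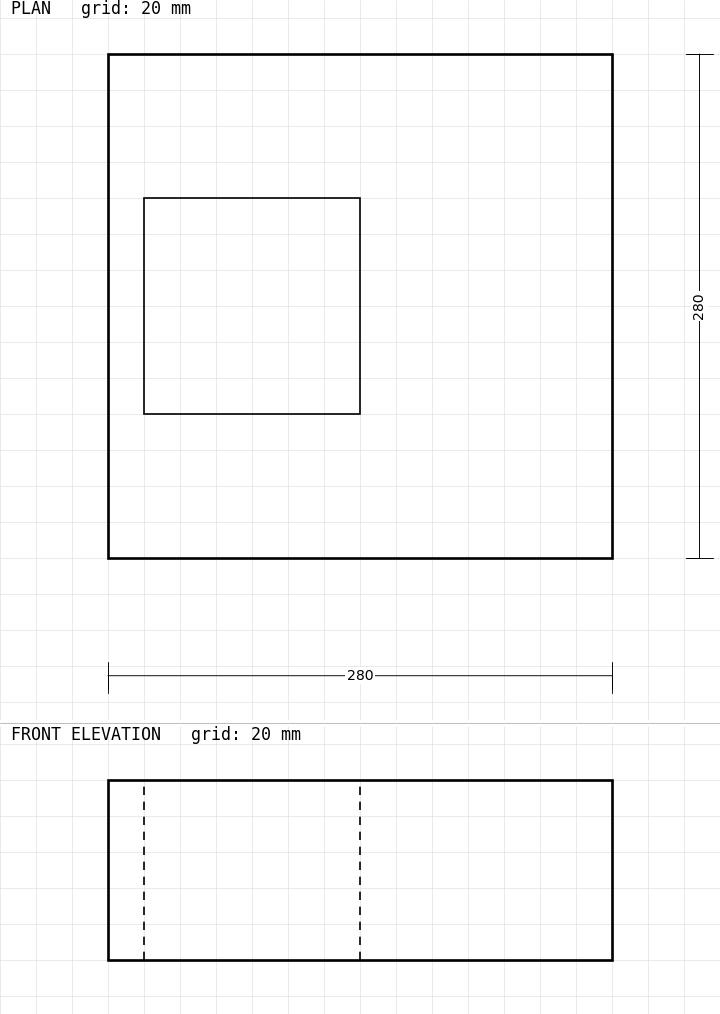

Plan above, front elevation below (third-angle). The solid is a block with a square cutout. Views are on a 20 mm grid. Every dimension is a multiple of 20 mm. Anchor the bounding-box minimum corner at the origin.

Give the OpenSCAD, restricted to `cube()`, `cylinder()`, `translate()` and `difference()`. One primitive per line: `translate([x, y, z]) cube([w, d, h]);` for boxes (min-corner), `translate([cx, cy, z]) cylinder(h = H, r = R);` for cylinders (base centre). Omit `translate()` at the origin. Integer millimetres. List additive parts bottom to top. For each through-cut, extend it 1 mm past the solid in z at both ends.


difference() {
  cube([280, 280, 100]);
  translate([20, 80, -1]) cube([120, 120, 102]);
}


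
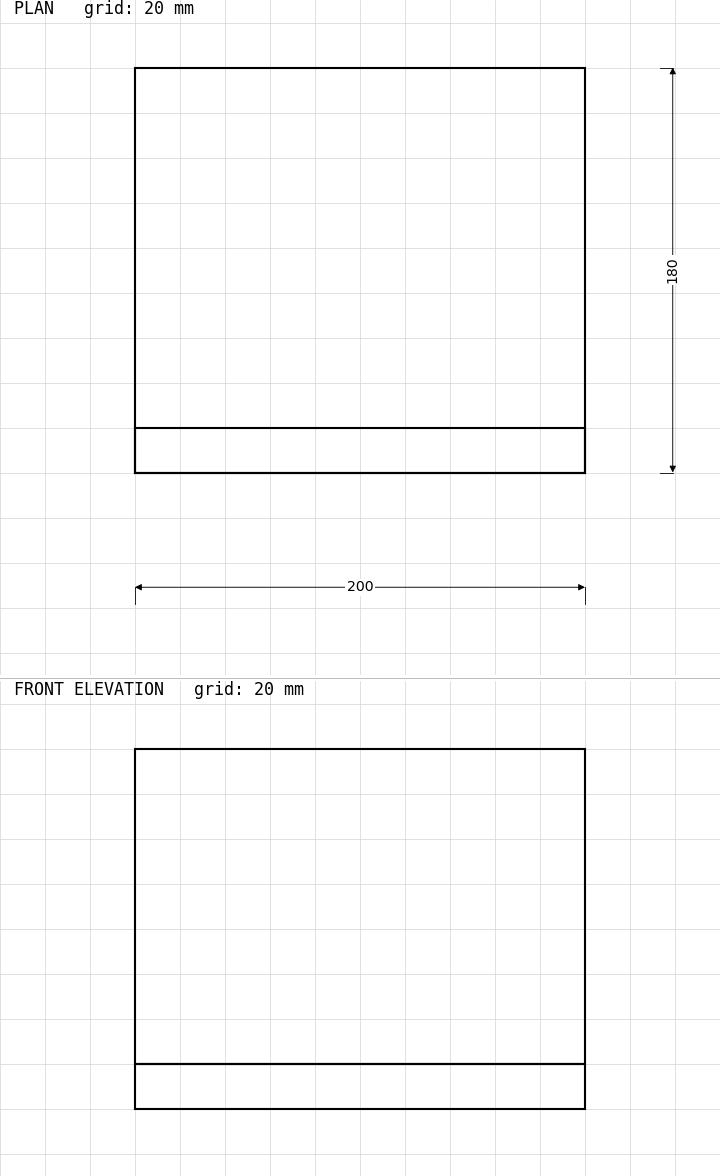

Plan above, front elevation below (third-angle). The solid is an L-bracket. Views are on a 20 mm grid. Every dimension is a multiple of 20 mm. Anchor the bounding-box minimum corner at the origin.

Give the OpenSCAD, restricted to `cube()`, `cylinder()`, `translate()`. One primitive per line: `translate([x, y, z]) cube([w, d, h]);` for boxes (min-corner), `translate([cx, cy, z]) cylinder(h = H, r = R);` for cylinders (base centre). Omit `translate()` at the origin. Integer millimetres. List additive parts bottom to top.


cube([200, 180, 20]);
translate([0, 0, 20]) cube([200, 20, 140]);
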